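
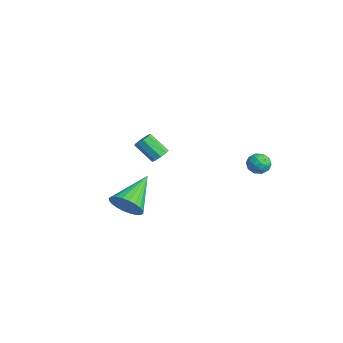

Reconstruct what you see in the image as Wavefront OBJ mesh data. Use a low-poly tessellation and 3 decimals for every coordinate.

v 3.269 -3.32 -1.542
v 3.846 -3.365 -0.827
v 2.091 -1.84 -0.498
v 3.998 -3.105 -1.024
v 4.039 -2.879 -1.299
v 3.962 -2.719 -1.611
v 3.78 -2.651 -1.913
v 3.52 -2.685 -2.158
v 3.222 -2.815 -2.31
v 2.931 -3.022 -2.344
v 2.691 -3.275 -2.257
v 2.54 -3.534 -2.061
v 2.499 -3.761 -1.785
v 2.575 -3.92 -1.473
v 2.757 -3.989 -1.171
v 3.017 -3.955 -0.926
v 3.315 -3.825 -0.774
v 3.606 -3.617 -0.74
v -1.342 0.017 -1.477
v -0.965 -0.369 -1.491
v -1.641 -1.064 -0.537
v -2.018 -0.677 -0.523
v -0.874 -0.114 -1.241
v -1.551 -0.808 -0.287
v -1.002 0.203 -1.101
v -1.679 -0.491 -0.147
v -1.289 0.433 -1.137
v -1.966 -0.261 -0.183
v -1.601 0.468 -1.332
v -2.277 -0.226 -0.378
v -1.791 0.292 -1.595
v -2.468 -0.402 -0.641
v -1.771 -0.013 -1.803
v -2.448 -0.707 -0.849
v -1.55 -0.303 -1.858
v -2.227 -0.998 -0.904
v -1.232 -0.444 -1.735
v -1.908 -1.139 -0.781
v 2.314 3.625 -0.683
v 2.646 4.127 -0.431
v 3.014 2.953 -0.269
v 3.346 3.455 -0.017
v 2.758 3.303 0.218
v 2.325 3.718 -0.037
v 3.335 3.362 -0.663
v 2.902 3.777 -0.918
v 3.277 3.964 -0.419
v 2.921 3.927 0.126
v 2.739 3.153 -0.826
v 2.383 3.116 -0.281
v 2.419 3.935 -0.593
v 3.241 3.145 -0.107
v 2.896 3.056 0.032
v 3.091 3.35 0.179
v 2.23 3.695 -0.362
v 2.425 3.989 -0.214
v 2.491 3.505 0.168
v 3.235 3.091 -0.486
v 3.43 3.385 -0.338
v 2.569 3.73 -0.879
v 2.764 4.024 -0.732
v 3.169 3.575 -0.868
v 2.985 4.134 -0.438
v 3.396 3.739 -0.195
v 3.39 3.684 -0.574
v 3.135 3.928 -0.724
v 2.775 4.112 -0.118
v 3.187 3.717 0.125
v 2.841 3.628 0.264
v 2.587 3.872 0.113
v 3.146 4.017 -0.111
v 2.473 3.363 -0.825
v 2.885 2.968 -0.582
v 3.073 3.208 -0.813
v 2.819 3.452 -0.964
v 2.264 3.341 -0.505
v 2.675 2.946 -0.262
v 2.525 3.152 0.024
v 2.27 3.396 -0.126
v 2.514 3.063 -0.589
f 2 1 4
f 2 4 3
f 4 1 5
f 4 5 3
f 5 1 6
f 5 6 3
f 6 1 7
f 6 7 3
f 7 1 8
f 7 8 3
f 8 1 9
f 8 9 3
f 9 1 10
f 9 10 3
f 10 1 11
f 10 11 3
f 11 1 12
f 11 12 3
f 12 1 13
f 12 13 3
f 13 1 14
f 13 14 3
f 14 1 15
f 14 15 3
f 15 1 16
f 15 16 3
f 16 1 17
f 16 17 3
f 17 1 18
f 17 18 3
f 18 1 2
f 18 2 3
f 20 19 23
f 20 23 21
f 21 23 24
f 21 24 22
f 23 19 25
f 23 25 24
f 24 25 26
f 24 26 22
f 25 19 27
f 25 27 26
f 26 27 28
f 26 28 22
f 27 19 29
f 27 29 28
f 28 29 30
f 28 30 22
f 29 19 31
f 29 31 30
f 30 31 32
f 30 32 22
f 31 19 33
f 31 33 32
f 32 33 34
f 32 34 22
f 33 19 35
f 33 35 34
f 34 35 36
f 34 36 22
f 35 19 37
f 35 37 36
f 36 37 38
f 36 38 22
f 37 19 20
f 37 20 38
f 38 20 21
f 38 21 22
f 39 76 55
f 76 50 79
f 55 79 44
f 76 79 55
f 39 55 51
f 55 44 56
f 51 56 40
f 55 56 51
f 39 51 60
f 51 40 61
f 60 61 46
f 51 61 60
f 39 60 72
f 60 46 75
f 72 75 49
f 60 75 72
f 39 72 76
f 72 49 80
f 76 80 50
f 72 80 76
f 40 56 67
f 56 44 70
f 67 70 48
f 56 70 67
f 44 79 57
f 79 50 78
f 57 78 43
f 79 78 57
f 50 80 77
f 80 49 73
f 77 73 41
f 80 73 77
f 49 75 74
f 75 46 62
f 74 62 45
f 75 62 74
f 46 61 66
f 61 40 63
f 66 63 47
f 61 63 66
f 42 68 54
f 68 48 69
f 54 69 43
f 68 69 54
f 42 54 52
f 54 43 53
f 52 53 41
f 54 53 52
f 42 52 59
f 52 41 58
f 59 58 45
f 52 58 59
f 42 59 64
f 59 45 65
f 64 65 47
f 59 65 64
f 42 64 68
f 64 47 71
f 68 71 48
f 64 71 68
f 43 69 57
f 69 48 70
f 57 70 44
f 69 70 57
f 41 53 77
f 53 43 78
f 77 78 50
f 53 78 77
f 45 58 74
f 58 41 73
f 74 73 49
f 58 73 74
f 47 65 66
f 65 45 62
f 66 62 46
f 65 62 66
f 48 71 67
f 71 47 63
f 67 63 40
f 71 63 67



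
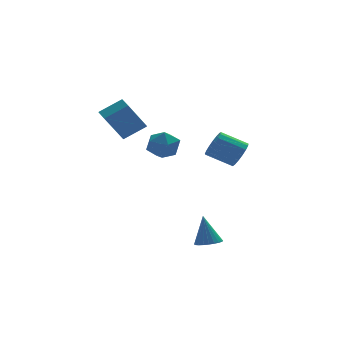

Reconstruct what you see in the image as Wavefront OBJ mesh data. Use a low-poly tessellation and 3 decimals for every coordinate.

v -2.621 1.934 2.387
v -3.789 1.566 4.191
v -2.72 3.018 2.544
v -3.887 2.65 4.348
v -1.253 1.93 3.272
v -2.42 1.562 5.076
v -1.351 3.014 3.429
v -2.519 2.646 5.233
v 3.477 -0.698 1.54
v 3.961 -0.615 2.329
v 2.508 -0.12 3.17
v 2.023 -0.202 2.38
v 3.991 -0.212 2.144
v 2.538 0.283 2.984
v 3.903 0.08 1.819
v 2.45 0.575 2.66
v 3.718 0.194 1.431
v 2.264 0.689 2.271
v 3.477 0.104 1.068
v 2.024 0.599 1.908
v 3.236 -0.17 0.813
v 1.783 0.325 1.653
v 3.05 -0.565 0.724
v 1.597 -0.07 1.564
v 2.962 -0.99 0.822
v 1.509 -0.495 1.663
v 2.992 -1.348 1.085
v 1.539 -0.853 1.925
v 3.133 -1.557 1.452
v 1.68 -1.062 2.292
v 3.352 -1.569 1.839
v 1.899 -1.074 2.679
v 3.6 -1.382 2.157
v 2.147 -0.887 2.998
v 3.82 -1.038 2.334
v 2.367 -0.542 3.175
v 0.945 -3.371 -3.952
v 1.73 -3.223 -3.911
v 0.755 -2.869 -2.108
v 1.62 -2.945 -3.998
v 1.408 -2.731 -4.078
v 1.124 -2.614 -4.139
v 0.814 -2.613 -4.172
v 0.523 -2.727 -4.171
v 0.297 -2.94 -4.136
v 0.17 -3.218 -4.074
v 0.16 -3.519 -3.992
v 0.27 -3.798 -3.905
v 0.483 -4.011 -3.825
v 0.766 -4.128 -3.764
v 1.076 -4.129 -3.732
v 1.367 -4.015 -3.733
v 1.593 -3.803 -3.767
v 1.721 -3.525 -3.83
v 0.124 4.913 0.717
v 0.722 4.616 1.623
v -0.402 3.184 0.497
v 0.196 2.887 1.403
v -0.727 3.519 1.521
v -0.403 4.588 1.656
v 0.723 3.212 0.464
v 1.047 4.281 0.599
v 1.092 3.565 1.466
v 0.195 3.755 2.119
v 0.125 4.045 0.001
v -0.772 4.235 0.654
f 2 4 1
f 5 2 1
f 1 4 3
f 3 5 1
f 2 8 4
f 6 2 5
f 6 8 2
f 4 8 3
f 7 5 3
f 3 8 7
f 7 6 5
f 8 6 7
f 10 9 13
f 10 13 11
f 11 13 14
f 11 14 12
f 13 9 15
f 13 15 14
f 14 15 16
f 14 16 12
f 15 9 17
f 15 17 16
f 16 17 18
f 16 18 12
f 17 9 19
f 17 19 18
f 18 19 20
f 18 20 12
f 19 9 21
f 19 21 20
f 20 21 22
f 20 22 12
f 21 9 23
f 21 23 22
f 22 23 24
f 22 24 12
f 23 9 25
f 23 25 24
f 24 25 26
f 24 26 12
f 25 9 27
f 25 27 26
f 26 27 28
f 26 28 12
f 27 9 29
f 27 29 28
f 28 29 30
f 28 30 12
f 29 9 31
f 29 31 30
f 30 31 32
f 30 32 12
f 31 9 33
f 31 33 32
f 32 33 34
f 32 34 12
f 33 9 35
f 33 35 34
f 34 35 36
f 34 36 12
f 35 9 10
f 35 10 36
f 36 10 11
f 36 11 12
f 38 37 40
f 38 40 39
f 40 37 41
f 40 41 39
f 41 37 42
f 41 42 39
f 42 37 43
f 42 43 39
f 43 37 44
f 43 44 39
f 44 37 45
f 44 45 39
f 45 37 46
f 45 46 39
f 46 37 47
f 46 47 39
f 47 37 48
f 47 48 39
f 48 37 49
f 48 49 39
f 49 37 50
f 49 50 39
f 50 37 51
f 50 51 39
f 51 37 52
f 51 52 39
f 52 37 53
f 52 53 39
f 53 37 54
f 53 54 39
f 54 37 38
f 54 38 39
f 55 66 60
f 55 60 56
f 55 56 62
f 55 62 65
f 55 65 66
f 56 60 64
f 60 66 59
f 66 65 57
f 65 62 61
f 62 56 63
f 58 64 59
f 58 59 57
f 58 57 61
f 58 61 63
f 58 63 64
f 59 64 60
f 57 59 66
f 61 57 65
f 63 61 62
f 64 63 56



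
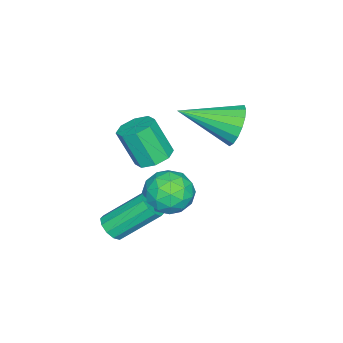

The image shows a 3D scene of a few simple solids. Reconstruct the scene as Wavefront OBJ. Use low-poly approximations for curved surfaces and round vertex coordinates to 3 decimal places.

v 2.827 -2.66 1.365
v 3.43 -2.341 1.52
v 3.437 -3.021 2.891
v 2.833 -3.34 2.735
v 3.002 -2.053 1.665
v 3.009 -2.733 3.036
v 2.471 -2.12 1.634
v 2.478 -2.8 3.005
v 2.149 -2.504 1.445
v 2.156 -3.184 2.816
v 2.223 -2.979 1.209
v 2.23 -3.659 2.58
v 2.651 -3.267 1.064
v 2.658 -3.947 2.435
v 3.182 -3.2 1.095
v 3.189 -3.88 2.466
v 3.504 -2.816 1.284
v 3.511 -3.496 2.655
v 3.606 -3.905 -2.171
v 3.852 -3.488 -2.471
v 3.22 -2.237 -1.248
v 2.974 -2.655 -0.949
v 3.525 -3.532 -2.595
v 2.893 -2.281 -1.372
v 3.229 -3.719 -2.557
v 2.597 -2.468 -1.334
v 3.077 -3.977 -2.371
v 2.445 -2.727 -1.148
v 3.127 -4.208 -2.11
v 2.495 -2.957 -0.887
v 3.36 -4.323 -1.872
v 2.728 -3.072 -0.649
v 3.687 -4.279 -1.748
v 3.055 -3.028 -0.525
v 3.983 -4.092 -1.786
v 3.351 -2.841 -0.563
v 4.135 -3.833 -1.972
v 3.503 -2.583 -0.749
v 4.085 -3.603 -2.233
v 3.453 -2.352 -1.01
v 1.608 -2.288 -0.352
v 2.291 -1.906 0.179
v 2.649 -2.694 -1.399
v 3.332 -2.312 -0.868
v 2.889 -3.096 -0.576
v 2.246 -2.845 0.071
v 2.694 -1.755 -1.291
v 2.051 -1.504 -0.644
v 2.963 -1.577 -0.401
v 3.083 -2.405 0.04
v 1.857 -2.195 -1.26
v 1.977 -3.023 -0.819
v 1.858 -2.061 0.005
v 3.082 -2.539 -1.225
v 2.821 -3 -1.054
v 3.223 -2.775 -0.742
v 1.831 -2.613 -0.058
v 2.233 -2.388 0.254
v 2.584 -3.088 -0.19
v 2.707 -2.212 -1.474
v 3.109 -1.987 -1.162
v 1.717 -1.825 -0.478
v 2.119 -1.6 -0.166
v 2.356 -1.512 -1.03
v 2.655 -1.643 -0.023
v 3.266 -1.882 -0.639
v 2.892 -1.555 -0.887
v 2.513 -1.407 -0.507
v 2.725 -2.13 0.236
v 3.337 -2.369 -0.379
v 3.077 -2.829 -0.208
v 2.699 -2.682 0.172
v 3.12 -1.936 -0.105
v 1.603 -2.231 -0.841
v 2.215 -2.47 -1.456
v 2.241 -1.918 -1.392
v 1.863 -1.771 -1.012
v 1.674 -2.718 -0.581
v 2.285 -2.957 -1.197
v 2.427 -3.193 -0.713
v 2.048 -3.045 -0.333
v 1.82 -2.664 -1.115
v 0.341 -0.772 1.806
v 0.612 -0.354 2.532
v 1.139 -2.588 2.554
v 0.223 -0.485 2.63
v -0.138 -0.681 2.538
v -0.39 -0.898 2.28
v -0.474 -1.086 1.912
v -0.371 -1.202 1.521
v -0.105 -1.22 1.194
v 0.263 -1.135 1.008
v 0.649 -0.967 1.005
v 0.965 -0.754 1.185
v 1.138 -0.545 1.508
v 1.128 -0.388 1.899
v 0.938 -0.32 2.268
f 2 1 5
f 2 5 3
f 3 5 6
f 3 6 4
f 5 1 7
f 5 7 6
f 6 7 8
f 6 8 4
f 7 1 9
f 7 9 8
f 8 9 10
f 8 10 4
f 9 1 11
f 9 11 10
f 10 11 12
f 10 12 4
f 11 1 13
f 11 13 12
f 12 13 14
f 12 14 4
f 13 1 15
f 13 15 14
f 14 15 16
f 14 16 4
f 15 1 17
f 15 17 16
f 16 17 18
f 16 18 4
f 17 1 2
f 17 2 18
f 18 2 3
f 18 3 4
f 20 19 23
f 20 23 21
f 21 23 24
f 21 24 22
f 23 19 25
f 23 25 24
f 24 25 26
f 24 26 22
f 25 19 27
f 25 27 26
f 26 27 28
f 26 28 22
f 27 19 29
f 27 29 28
f 28 29 30
f 28 30 22
f 29 19 31
f 29 31 30
f 30 31 32
f 30 32 22
f 31 19 33
f 31 33 32
f 32 33 34
f 32 34 22
f 33 19 35
f 33 35 34
f 34 35 36
f 34 36 22
f 35 19 37
f 35 37 36
f 36 37 38
f 36 38 22
f 37 19 39
f 37 39 38
f 38 39 40
f 38 40 22
f 39 19 20
f 39 20 40
f 40 20 21
f 40 21 22
f 41 78 57
f 78 52 81
f 57 81 46
f 78 81 57
f 41 57 53
f 57 46 58
f 53 58 42
f 57 58 53
f 41 53 62
f 53 42 63
f 62 63 48
f 53 63 62
f 41 62 74
f 62 48 77
f 74 77 51
f 62 77 74
f 41 74 78
f 74 51 82
f 78 82 52
f 74 82 78
f 42 58 69
f 58 46 72
f 69 72 50
f 58 72 69
f 46 81 59
f 81 52 80
f 59 80 45
f 81 80 59
f 52 82 79
f 82 51 75
f 79 75 43
f 82 75 79
f 51 77 76
f 77 48 64
f 76 64 47
f 77 64 76
f 48 63 68
f 63 42 65
f 68 65 49
f 63 65 68
f 44 70 56
f 70 50 71
f 56 71 45
f 70 71 56
f 44 56 54
f 56 45 55
f 54 55 43
f 56 55 54
f 44 54 61
f 54 43 60
f 61 60 47
f 54 60 61
f 44 61 66
f 61 47 67
f 66 67 49
f 61 67 66
f 44 66 70
f 66 49 73
f 70 73 50
f 66 73 70
f 45 71 59
f 71 50 72
f 59 72 46
f 71 72 59
f 43 55 79
f 55 45 80
f 79 80 52
f 55 80 79
f 47 60 76
f 60 43 75
f 76 75 51
f 60 75 76
f 49 67 68
f 67 47 64
f 68 64 48
f 67 64 68
f 50 73 69
f 73 49 65
f 69 65 42
f 73 65 69
f 84 83 86
f 84 86 85
f 86 83 87
f 86 87 85
f 87 83 88
f 87 88 85
f 88 83 89
f 88 89 85
f 89 83 90
f 89 90 85
f 90 83 91
f 90 91 85
f 91 83 92
f 91 92 85
f 92 83 93
f 92 93 85
f 93 83 94
f 93 94 85
f 94 83 95
f 94 95 85
f 95 83 96
f 95 96 85
f 96 83 97
f 96 97 85
f 97 83 84
f 97 84 85



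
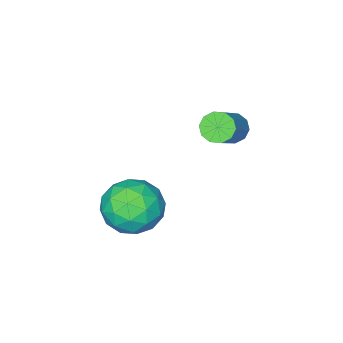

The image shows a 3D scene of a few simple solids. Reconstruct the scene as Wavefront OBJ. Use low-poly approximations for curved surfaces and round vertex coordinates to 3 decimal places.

v 1.085 -1.809 0.301
v 1.795 -1.994 0.995
v 1.805 -2.866 -0.715
v 2.515 -3.051 -0.021
v 1.566 -3.361 0.132
v 1.122 -2.708 0.76
v 2.478 -2.152 -0.48
v 2.034 -1.499 0.148
v 2.656 -2.205 0.512
v 2.092 -2.953 0.89
v 1.508 -1.907 -0.61
v 0.944 -2.655 -0.232
v 1.377 -1.809 0.737
v 2.223 -3.051 -0.457
v 1.666 -3.234 -0.367
v 2.083 -3.342 0.04
v 0.981 -2.229 0.599
v 1.398 -2.337 1.007
v 1.264 -3.141 0.5
v 2.202 -2.523 -0.727
v 2.619 -2.631 -0.319
v 1.517 -1.518 0.24
v 1.934 -1.626 0.647
v 2.336 -1.719 -0.22
v 2.3 -2.042 0.861
v 2.723 -2.663 0.264
v 2.702 -2.135 -0.005
v 2.44 -1.751 0.364
v 1.969 -2.481 1.084
v 2.392 -3.102 0.486
v 1.834 -3.284 0.576
v 1.573 -2.901 0.945
v 2.475 -2.605 0.8
v 1.208 -1.758 -0.206
v 1.631 -2.379 -0.804
v 2.027 -1.959 -0.665
v 1.766 -1.576 -0.296
v 0.877 -2.197 0.016
v 1.3 -2.818 -0.581
v 1.16 -3.109 -0.084
v 0.898 -2.725 0.285
v 1.125 -2.255 -0.52
v -1.175 -1.568 2.641
v -0.834 -1.492 2.229
v 0.177 -0.956 3.168
v -0.165 -1.032 3.579
v -1.015 -1.214 2.266
v -0.004 -0.678 3.204
v -1.258 -1.071 2.446
v -0.247 -0.535 3.384
v -1.469 -1.119 2.7
v -0.458 -0.582 3.638
v -1.568 -1.337 2.931
v -0.557 -0.801 3.87
v -1.517 -1.644 3.052
v -0.506 -1.108 3.991
v -1.336 -1.922 3.016
v -0.325 -1.386 3.954
v -1.093 -2.065 2.836
v -0.082 -1.529 3.774
v -0.882 -2.018 2.582
v 0.129 -1.481 3.52
v -0.783 -1.799 2.35
v 0.228 -1.263 3.289
f 1 38 17
f 38 12 41
f 17 41 6
f 38 41 17
f 1 17 13
f 17 6 18
f 13 18 2
f 17 18 13
f 1 13 22
f 13 2 23
f 22 23 8
f 13 23 22
f 1 22 34
f 22 8 37
f 34 37 11
f 22 37 34
f 1 34 38
f 34 11 42
f 38 42 12
f 34 42 38
f 2 18 29
f 18 6 32
f 29 32 10
f 18 32 29
f 6 41 19
f 41 12 40
f 19 40 5
f 41 40 19
f 12 42 39
f 42 11 35
f 39 35 3
f 42 35 39
f 11 37 36
f 37 8 24
f 36 24 7
f 37 24 36
f 8 23 28
f 23 2 25
f 28 25 9
f 23 25 28
f 4 30 16
f 30 10 31
f 16 31 5
f 30 31 16
f 4 16 14
f 16 5 15
f 14 15 3
f 16 15 14
f 4 14 21
f 14 3 20
f 21 20 7
f 14 20 21
f 4 21 26
f 21 7 27
f 26 27 9
f 21 27 26
f 4 26 30
f 26 9 33
f 30 33 10
f 26 33 30
f 5 31 19
f 31 10 32
f 19 32 6
f 31 32 19
f 3 15 39
f 15 5 40
f 39 40 12
f 15 40 39
f 7 20 36
f 20 3 35
f 36 35 11
f 20 35 36
f 9 27 28
f 27 7 24
f 28 24 8
f 27 24 28
f 10 33 29
f 33 9 25
f 29 25 2
f 33 25 29
f 44 43 47
f 44 47 45
f 45 47 48
f 45 48 46
f 47 43 49
f 47 49 48
f 48 49 50
f 48 50 46
f 49 43 51
f 49 51 50
f 50 51 52
f 50 52 46
f 51 43 53
f 51 53 52
f 52 53 54
f 52 54 46
f 53 43 55
f 53 55 54
f 54 55 56
f 54 56 46
f 55 43 57
f 55 57 56
f 56 57 58
f 56 58 46
f 57 43 59
f 57 59 58
f 58 59 60
f 58 60 46
f 59 43 61
f 59 61 60
f 60 61 62
f 60 62 46
f 61 43 63
f 61 63 62
f 62 63 64
f 62 64 46
f 63 43 44
f 63 44 64
f 64 44 45
f 64 45 46



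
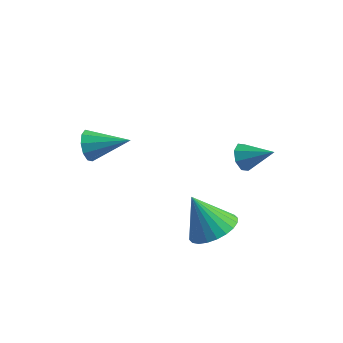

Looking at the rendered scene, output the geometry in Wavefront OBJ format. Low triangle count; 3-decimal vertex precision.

v -3.567 -3.096 1.747
v -3.24 -3.424 1.132
v -1.913 -2.624 2.373
v -3.33 -2.969 1.026
v -3.51 -2.562 1.195
v -3.712 -2.36 1.575
v -3.858 -2.438 2.021
v -3.893 -2.768 2.363
v -3.804 -3.223 2.469
v -3.623 -3.63 2.3
v -3.422 -3.832 1.919
v -3.275 -3.754 1.473
v 1.927 -2.949 -1.535
v 2.486 -3.817 -1.157
v 0.913 -2.891 0.095
v 2.73 -3.493 -1.016
v 2.851 -3.086 -0.955
v 2.832 -2.658 -0.982
v 2.675 -2.275 -1.093
v 2.404 -1.993 -1.271
v 2.061 -1.858 -1.49
v 1.697 -1.888 -1.715
v 1.368 -2.08 -1.913
v 1.124 -2.404 -2.053
v 1.002 -2.811 -2.115
v 1.021 -3.239 -2.088
v 1.178 -3.623 -1.977
v 1.449 -3.904 -1.798
v 1.793 -4.04 -1.58
v 2.157 -4.009 -1.354
v 1.619 0.552 0.016
v 1.907 0.851 -0.548
v 2.921 0.708 0.764
v 1.677 1.208 -0.221
v 1.413 1.181 0.244
v 1.269 0.786 0.576
v 1.331 0.253 0.58
v 1.561 -0.104 0.253
v 1.825 -0.077 -0.212
v 1.968 0.319 -0.544
f 2 1 4
f 2 4 3
f 4 1 5
f 4 5 3
f 5 1 6
f 5 6 3
f 6 1 7
f 6 7 3
f 7 1 8
f 7 8 3
f 8 1 9
f 8 9 3
f 9 1 10
f 9 10 3
f 10 1 11
f 10 11 3
f 11 1 12
f 11 12 3
f 12 1 2
f 12 2 3
f 14 13 16
f 14 16 15
f 16 13 17
f 16 17 15
f 17 13 18
f 17 18 15
f 18 13 19
f 18 19 15
f 19 13 20
f 19 20 15
f 20 13 21
f 20 21 15
f 21 13 22
f 21 22 15
f 22 13 23
f 22 23 15
f 23 13 24
f 23 24 15
f 24 13 25
f 24 25 15
f 25 13 26
f 25 26 15
f 26 13 27
f 26 27 15
f 27 13 28
f 27 28 15
f 28 13 29
f 28 29 15
f 29 13 30
f 29 30 15
f 30 13 14
f 30 14 15
f 32 31 34
f 32 34 33
f 34 31 35
f 34 35 33
f 35 31 36
f 35 36 33
f 36 31 37
f 36 37 33
f 37 31 38
f 37 38 33
f 38 31 39
f 38 39 33
f 39 31 40
f 39 40 33
f 40 31 32
f 40 32 33



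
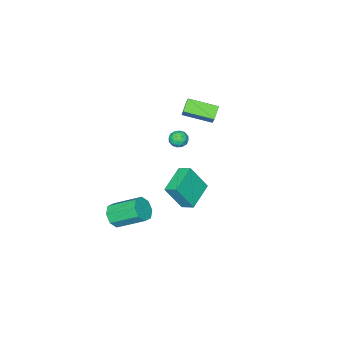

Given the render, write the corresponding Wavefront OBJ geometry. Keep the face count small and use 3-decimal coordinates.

v -4.053 -2.201 -0.803
v -4.823 -2.572 -0.246
v -3.719 -1.728 -0.024
v -4.489 -2.1 0.532
v -2.971 -3.74 -0.332
v -3.741 -4.112 0.224
v -2.637 -3.268 0.446
v -3.407 -3.639 1.003
v 4.26 -1.998 -4.303
v 4.93 -2.025 -3.78
v 4.129 -0.469 -2.674
v 3.46 -0.442 -3.197
v 5.022 -1.622 -4.281
v 4.222 -0.065 -3.175
v 4.668 -1.438 -4.795
v 3.868 0.118 -3.69
v 4.075 -1.583 -5.021
v 3.275 -0.027 -3.915
v 3.591 -1.971 -4.826
v 2.79 -0.415 -3.72
v 3.498 -2.375 -4.325
v 2.698 -0.818 -3.219
v 3.852 -2.558 -3.81
v 3.052 -1.002 -2.705
v 4.445 -2.413 -3.585
v 3.645 -0.857 -2.479
v 1.782 1.003 -3.183
v 0.048 0.44 -2.647
v 1.64 1.82 -2.784
v -0.093 1.257 -2.248
v 2.513 0.323 -1.532
v 0.78 -0.24 -0.996
v 2.372 1.14 -1.133
v 0.638 0.577 -0.597
v -0.183 -0.57 1.036
v 0.311 -0.922 1.211
v -0.331 -1.178 0.229
v 0.163 -1.53 0.404
v -0.365 -1.533 0.75
v -0.274 -1.157 1.248
v 0.254 -0.943 0.192
v 0.345 -0.567 0.69
v 0.58 -1.153 0.689
v 0.198 -1.517 1.034
v -0.218 -0.583 0.406
v -0.6 -0.947 0.751
v 0.077 -0.693 1.194
v -0.097 -1.407 0.246
v -0.407 -1.409 0.449
v -0.117 -1.616 0.552
v -0.267 -0.831 1.216
v 0.023 -1.038 1.319
v -0.374 -1.397 1.048
v -0.043 -1.062 0.121
v 0.247 -1.269 0.224
v 0.097 -0.484 0.888
v 0.387 -0.691 0.991
v 0.354 -0.703 0.392
v 0.525 -1.035 0.99
v 0.439 -1.392 0.516
v 0.492 -1.047 0.391
v 0.546 -0.827 0.685
v 0.301 -1.25 1.193
v 0.214 -1.607 0.719
v -0.097 -1.608 0.922
v -0.043 -1.388 1.215
v 0.459 -1.385 0.886
v -0.234 -0.493 0.721
v -0.321 -0.85 0.247
v 0.023 -0.712 0.225
v 0.077 -0.492 0.518
v -0.459 -0.708 0.924
v -0.545 -1.065 0.45
v -0.566 -1.273 0.755
v -0.512 -1.053 1.049
v -0.479 -0.715 0.554
f 2 4 1
f 5 2 1
f 1 4 3
f 3 5 1
f 2 8 4
f 6 2 5
f 6 8 2
f 4 8 3
f 7 5 3
f 3 8 7
f 7 6 5
f 8 6 7
f 10 9 13
f 10 13 11
f 11 13 14
f 11 14 12
f 13 9 15
f 13 15 14
f 14 15 16
f 14 16 12
f 15 9 17
f 15 17 16
f 16 17 18
f 16 18 12
f 17 9 19
f 17 19 18
f 18 19 20
f 18 20 12
f 19 9 21
f 19 21 20
f 20 21 22
f 20 22 12
f 21 9 23
f 21 23 22
f 22 23 24
f 22 24 12
f 23 9 25
f 23 25 24
f 24 25 26
f 24 26 12
f 25 9 10
f 25 10 26
f 26 10 11
f 26 11 12
f 28 30 27
f 31 28 27
f 27 30 29
f 29 31 27
f 28 34 30
f 32 28 31
f 32 34 28
f 30 34 29
f 33 31 29
f 29 34 33
f 33 32 31
f 34 32 33
f 35 72 51
f 72 46 75
f 51 75 40
f 72 75 51
f 35 51 47
f 51 40 52
f 47 52 36
f 51 52 47
f 35 47 56
f 47 36 57
f 56 57 42
f 47 57 56
f 35 56 68
f 56 42 71
f 68 71 45
f 56 71 68
f 35 68 72
f 68 45 76
f 72 76 46
f 68 76 72
f 36 52 63
f 52 40 66
f 63 66 44
f 52 66 63
f 40 75 53
f 75 46 74
f 53 74 39
f 75 74 53
f 46 76 73
f 76 45 69
f 73 69 37
f 76 69 73
f 45 71 70
f 71 42 58
f 70 58 41
f 71 58 70
f 42 57 62
f 57 36 59
f 62 59 43
f 57 59 62
f 38 64 50
f 64 44 65
f 50 65 39
f 64 65 50
f 38 50 48
f 50 39 49
f 48 49 37
f 50 49 48
f 38 48 55
f 48 37 54
f 55 54 41
f 48 54 55
f 38 55 60
f 55 41 61
f 60 61 43
f 55 61 60
f 38 60 64
f 60 43 67
f 64 67 44
f 60 67 64
f 39 65 53
f 65 44 66
f 53 66 40
f 65 66 53
f 37 49 73
f 49 39 74
f 73 74 46
f 49 74 73
f 41 54 70
f 54 37 69
f 70 69 45
f 54 69 70
f 43 61 62
f 61 41 58
f 62 58 42
f 61 58 62
f 44 67 63
f 67 43 59
f 63 59 36
f 67 59 63



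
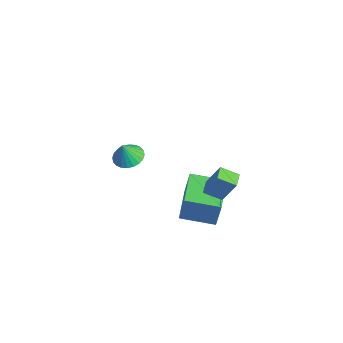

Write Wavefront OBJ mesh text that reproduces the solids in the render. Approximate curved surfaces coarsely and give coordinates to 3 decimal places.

v -3.699 -0.156 -2.609
v -3.028 0.373 -2.513
v -3.561 -0.544 -1.451
v -3.281 0.57 -2.416
v -3.598 0.657 -2.349
v -3.931 0.621 -2.322
v -4.228 0.466 -2.338
v -4.444 0.216 -2.396
v -4.548 -0.09 -2.486
v -4.522 -0.406 -2.595
v -4.37 -0.685 -2.706
v -4.117 -0.882 -2.803
v -3.8 -0.969 -2.87
v -3.468 -0.933 -2.897
v -3.17 -0.778 -2.881
v -2.954 -0.528 -2.823
v -2.851 -0.222 -2.733
v -2.877 0.095 -2.624
v 0.096 1.322 -2.802
v 0.347 1.489 -1.23
v 1.039 2.894 -3.119
v 1.29 3.06 -1.547
v 1.91 0.2 -2.973
v 2.161 0.366 -1.401
v 2.853 1.771 -3.29
v 3.104 1.938 -1.718
v 2.129 1.549 -0.365
v 2.689 2.04 1.086
v 2.626 2.35 -0.827
v 3.186 2.84 0.623
v 2.794 1.08 -0.463
v 3.354 1.57 0.987
v 3.291 1.88 -0.926
v 3.851 2.371 0.525
f 2 1 4
f 2 4 3
f 4 1 5
f 4 5 3
f 5 1 6
f 5 6 3
f 6 1 7
f 6 7 3
f 7 1 8
f 7 8 3
f 8 1 9
f 8 9 3
f 9 1 10
f 9 10 3
f 10 1 11
f 10 11 3
f 11 1 12
f 11 12 3
f 12 1 13
f 12 13 3
f 13 1 14
f 13 14 3
f 14 1 15
f 14 15 3
f 15 1 16
f 15 16 3
f 16 1 17
f 16 17 3
f 17 1 18
f 17 18 3
f 18 1 2
f 18 2 3
f 20 22 19
f 23 20 19
f 19 22 21
f 21 23 19
f 20 26 22
f 24 20 23
f 24 26 20
f 22 26 21
f 25 23 21
f 21 26 25
f 25 24 23
f 26 24 25
f 28 30 27
f 31 28 27
f 27 30 29
f 29 31 27
f 28 34 30
f 32 28 31
f 32 34 28
f 30 34 29
f 33 31 29
f 29 34 33
f 33 32 31
f 34 32 33



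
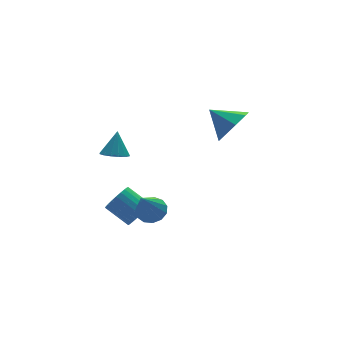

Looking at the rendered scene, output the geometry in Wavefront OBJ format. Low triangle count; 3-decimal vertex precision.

v -2.992 -0.63 -2.388
v -2.553 -0.156 -1.95
v -3.928 -1.33 -0.692
v -2.914 0.071 -2.055
v -3.3 0.076 -2.266
v -3.587 -0.143 -2.516
v -3.686 -0.517 -2.725
v -3.564 -0.927 -2.827
v -3.261 -1.242 -2.789
v -2.872 -1.363 -2.624
v -2.521 -1.252 -2.385
v -2.319 -0.943 -2.146
v -2.331 -0.534 -1.984
v 0.944 -1.465 2.612
v 1.827 -1.34 3.221
v 0.256 -0.395 3.388
v 1.831 -0.852 2.553
v 1.316 -0.724 1.92
v 0.582 -1.03 1.692
v 0.061 -1.59 2.003
v 0.056 -2.078 2.671
v 0.572 -2.206 3.304
v 1.305 -1.9 3.532
v -3.641 1.714 0.313
v -2.986 1.862 0.027
v -3.219 2.186 1.527
v -3.189 2.176 -0.025
v -3.513 2.367 0.014
v -3.871 2.383 0.132
v -4.168 2.219 0.299
v -4.324 1.92 0.47
v -4.297 1.566 0.598
v -4.094 1.251 0.65
v -3.77 1.06 0.612
v -3.412 1.045 0.493
v -3.115 1.208 0.326
v -2.959 1.507 0.156
v -2.882 0.708 -3.671
v -2.377 0.573 -3.052
v -3.013 1.698 -2.29
v -3.518 1.832 -2.909
v -2.212 0.782 -3.222
v -2.848 1.907 -2.46
v -2.149 0.98 -3.461
v -2.785 2.104 -2.698
v -2.197 1.136 -3.731
v -2.833 2.26 -2.969
v -2.35 1.227 -3.993
v -2.986 2.351 -3.23
v -2.583 1.239 -4.205
v -3.219 2.363 -3.443
v -2.863 1.17 -4.336
v -3.498 2.294 -3.574
v -3.145 1.03 -4.366
v -3.781 2.155 -3.604
v -3.387 0.842 -4.29
v -4.023 1.967 -3.528
v -3.552 0.633 -4.12
v -4.188 1.758 -3.358
v -3.615 0.436 -3.882
v -4.251 1.56 -3.119
v -3.567 0.28 -3.611
v -4.203 1.404 -2.849
v -3.414 0.189 -3.35
v -4.05 1.313 -2.587
v -3.181 0.177 -3.137
v -3.817 1.301 -2.375
v -2.902 0.246 -3.006
v -3.537 1.37 -2.244
v -2.619 0.385 -2.976
v -3.255 1.51 -2.214
f 2 1 4
f 2 4 3
f 4 1 5
f 4 5 3
f 5 1 6
f 5 6 3
f 6 1 7
f 6 7 3
f 7 1 8
f 7 8 3
f 8 1 9
f 8 9 3
f 9 1 10
f 9 10 3
f 10 1 11
f 10 11 3
f 11 1 12
f 11 12 3
f 12 1 13
f 12 13 3
f 13 1 2
f 13 2 3
f 15 14 17
f 15 17 16
f 17 14 18
f 17 18 16
f 18 14 19
f 18 19 16
f 19 14 20
f 19 20 16
f 20 14 21
f 20 21 16
f 21 14 22
f 21 22 16
f 22 14 23
f 22 23 16
f 23 14 15
f 23 15 16
f 25 24 27
f 25 27 26
f 27 24 28
f 27 28 26
f 28 24 29
f 28 29 26
f 29 24 30
f 29 30 26
f 30 24 31
f 30 31 26
f 31 24 32
f 31 32 26
f 32 24 33
f 32 33 26
f 33 24 34
f 33 34 26
f 34 24 35
f 34 35 26
f 35 24 36
f 35 36 26
f 36 24 37
f 36 37 26
f 37 24 25
f 37 25 26
f 39 38 42
f 39 42 40
f 40 42 43
f 40 43 41
f 42 38 44
f 42 44 43
f 43 44 45
f 43 45 41
f 44 38 46
f 44 46 45
f 45 46 47
f 45 47 41
f 46 38 48
f 46 48 47
f 47 48 49
f 47 49 41
f 48 38 50
f 48 50 49
f 49 50 51
f 49 51 41
f 50 38 52
f 50 52 51
f 51 52 53
f 51 53 41
f 52 38 54
f 52 54 53
f 53 54 55
f 53 55 41
f 54 38 56
f 54 56 55
f 55 56 57
f 55 57 41
f 56 38 58
f 56 58 57
f 57 58 59
f 57 59 41
f 58 38 60
f 58 60 59
f 59 60 61
f 59 61 41
f 60 38 62
f 60 62 61
f 61 62 63
f 61 63 41
f 62 38 64
f 62 64 63
f 63 64 65
f 63 65 41
f 64 38 66
f 64 66 65
f 65 66 67
f 65 67 41
f 66 38 68
f 66 68 67
f 67 68 69
f 67 69 41
f 68 38 70
f 68 70 69
f 69 70 71
f 69 71 41
f 70 38 39
f 70 39 71
f 71 39 40
f 71 40 41



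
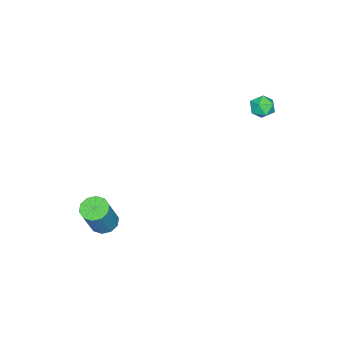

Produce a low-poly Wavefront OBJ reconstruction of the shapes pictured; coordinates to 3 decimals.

v -4.545 2.84 2.627
v -4.105 3.169 2.169
v -3.755 2.011 2.791
v -3.315 2.34 2.333
v -3.458 2.637 2.967
v -3.946 3.15 2.866
v -3.914 2.03 2.094
v -4.402 2.543 1.993
v -3.715 2.668 1.84
v -3.433 3.043 2.379
v -4.427 2.137 2.581
v -4.145 2.512 3.12
v 1.526 -3.092 -4.585
v 2.15 -2.838 -4.914
v 3.099 -2.775 -3.064
v 2.474 -3.028 -2.735
v 1.892 -2.472 -4.794
v 2.841 -2.408 -2.944
v 1.494 -2.342 -4.595
v 2.443 -2.279 -2.745
v 1.109 -2.499 -4.391
v 2.057 -2.436 -2.541
v 0.882 -2.882 -4.262
v 1.831 -2.819 -2.412
v 0.901 -3.345 -4.256
v 1.85 -3.282 -2.406
v 1.159 -3.712 -4.376
v 2.108 -3.648 -2.526
v 1.557 -3.841 -4.575
v 2.506 -3.778 -2.725
v 1.943 -3.684 -4.779
v 2.891 -3.621 -2.929
v 2.169 -3.301 -4.908
v 3.118 -3.238 -3.058
f 1 12 6
f 1 6 2
f 1 2 8
f 1 8 11
f 1 11 12
f 2 6 10
f 6 12 5
f 12 11 3
f 11 8 7
f 8 2 9
f 4 10 5
f 4 5 3
f 4 3 7
f 4 7 9
f 4 9 10
f 5 10 6
f 3 5 12
f 7 3 11
f 9 7 8
f 10 9 2
f 14 13 17
f 14 17 15
f 15 17 18
f 15 18 16
f 17 13 19
f 17 19 18
f 18 19 20
f 18 20 16
f 19 13 21
f 19 21 20
f 20 21 22
f 20 22 16
f 21 13 23
f 21 23 22
f 22 23 24
f 22 24 16
f 23 13 25
f 23 25 24
f 24 25 26
f 24 26 16
f 25 13 27
f 25 27 26
f 26 27 28
f 26 28 16
f 27 13 29
f 27 29 28
f 28 29 30
f 28 30 16
f 29 13 31
f 29 31 30
f 30 31 32
f 30 32 16
f 31 13 33
f 31 33 32
f 32 33 34
f 32 34 16
f 33 13 14
f 33 14 34
f 34 14 15
f 34 15 16



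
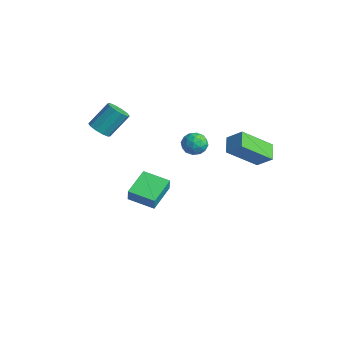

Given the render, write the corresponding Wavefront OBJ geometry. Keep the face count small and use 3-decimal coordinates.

v -3.773 0.023 -2.644
v -3.425 -0.153 -1.8
v -2.533 0.894 -2.973
v -2.186 0.718 -2.128
v -2.954 -1.378 -3.272
v -2.607 -1.554 -2.427
v -1.715 -0.507 -3.6
v -1.367 -0.683 -2.756
v 3.186 0.709 2.989
v 2.431 1.217 3.472
v 3.446 2.372 1.651
v 2.691 2.879 2.134
v 3.909 1.141 3.666
v 3.154 1.648 4.149
v 4.169 2.803 2.328
v 3.414 3.311 2.811
v 0.496 1.285 1.833
v 0.846 0.682 1.597
v -0.146 0.618 2.583
v 0.204 0.015 2.347
v 0.566 0.519 2.743
v 0.962 0.931 2.279
v -0.262 0.369 1.901
v 0.134 0.781 1.437
v 0.377 0.116 1.639
v 0.889 0.209 2.159
v -0.189 1.091 2.021
v 0.323 1.184 2.541
v 0.727 1.042 1.649
v -0.027 0.258 2.531
v 0.186 0.555 2.764
v 0.391 0.2 2.625
v 0.796 1.188 2.05
v 1.001 0.834 1.911
v 0.837 0.739 2.585
v -0.301 0.466 2.269
v -0.096 0.112 2.13
v 0.309 1.1 1.555
v 0.514 0.745 1.416
v -0.137 0.561 1.595
v 0.657 0.355 1.535
v 0.28 -0.037 1.976
v 0.006 0.171 1.714
v 0.239 0.413 1.441
v 0.958 0.409 1.84
v 0.581 0.018 2.282
v 0.794 0.314 2.514
v 1.027 0.556 2.242
v 0.683 0.077 1.865
v 0.119 1.282 1.898
v -0.258 0.891 2.34
v -0.327 0.744 1.938
v -0.094 0.986 1.666
v 0.42 1.337 2.204
v 0.043 0.945 2.645
v 0.461 0.887 2.739
v 0.694 1.129 2.466
v 0.017 1.223 2.315
v -2.017 -3.475 3.174
v -1.38 -3.336 2.982
v -1.245 -2.286 4.195
v -1.883 -2.425 4.386
v -1.636 -3.071 2.781
v -1.502 -2.021 3.994
v -2.039 -2.96 2.73
v -1.904 -1.91 3.943
v -2.433 -3.046 2.848
v -2.298 -1.996 4.061
v -2.668 -3.296 3.091
v -2.534 -2.246 4.304
v -2.655 -3.614 3.365
v -2.52 -2.564 4.578
v -2.398 -3.879 3.566
v -2.264 -2.829 4.779
v -1.996 -3.99 3.617
v -1.861 -2.94 4.83
v -1.602 -3.904 3.499
v -1.467 -2.854 4.712
v -1.366 -3.654 3.256
v -1.232 -2.604 4.469
f 2 4 1
f 5 2 1
f 1 4 3
f 3 5 1
f 2 8 4
f 6 2 5
f 6 8 2
f 4 8 3
f 7 5 3
f 3 8 7
f 7 6 5
f 8 6 7
f 10 12 9
f 13 10 9
f 9 12 11
f 11 13 9
f 10 16 12
f 14 10 13
f 14 16 10
f 12 16 11
f 15 13 11
f 11 16 15
f 15 14 13
f 16 14 15
f 17 54 33
f 54 28 57
f 33 57 22
f 54 57 33
f 17 33 29
f 33 22 34
f 29 34 18
f 33 34 29
f 17 29 38
f 29 18 39
f 38 39 24
f 29 39 38
f 17 38 50
f 38 24 53
f 50 53 27
f 38 53 50
f 17 50 54
f 50 27 58
f 54 58 28
f 50 58 54
f 18 34 45
f 34 22 48
f 45 48 26
f 34 48 45
f 22 57 35
f 57 28 56
f 35 56 21
f 57 56 35
f 28 58 55
f 58 27 51
f 55 51 19
f 58 51 55
f 27 53 52
f 53 24 40
f 52 40 23
f 53 40 52
f 24 39 44
f 39 18 41
f 44 41 25
f 39 41 44
f 20 46 32
f 46 26 47
f 32 47 21
f 46 47 32
f 20 32 30
f 32 21 31
f 30 31 19
f 32 31 30
f 20 30 37
f 30 19 36
f 37 36 23
f 30 36 37
f 20 37 42
f 37 23 43
f 42 43 25
f 37 43 42
f 20 42 46
f 42 25 49
f 46 49 26
f 42 49 46
f 21 47 35
f 47 26 48
f 35 48 22
f 47 48 35
f 19 31 55
f 31 21 56
f 55 56 28
f 31 56 55
f 23 36 52
f 36 19 51
f 52 51 27
f 36 51 52
f 25 43 44
f 43 23 40
f 44 40 24
f 43 40 44
f 26 49 45
f 49 25 41
f 45 41 18
f 49 41 45
f 60 59 63
f 60 63 61
f 61 63 64
f 61 64 62
f 63 59 65
f 63 65 64
f 64 65 66
f 64 66 62
f 65 59 67
f 65 67 66
f 66 67 68
f 66 68 62
f 67 59 69
f 67 69 68
f 68 69 70
f 68 70 62
f 69 59 71
f 69 71 70
f 70 71 72
f 70 72 62
f 71 59 73
f 71 73 72
f 72 73 74
f 72 74 62
f 73 59 75
f 73 75 74
f 74 75 76
f 74 76 62
f 75 59 77
f 75 77 76
f 76 77 78
f 76 78 62
f 77 59 79
f 77 79 78
f 78 79 80
f 78 80 62
f 79 59 60
f 79 60 80
f 80 60 61
f 80 61 62



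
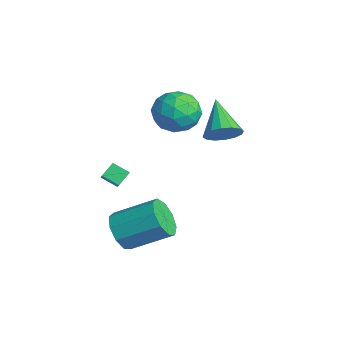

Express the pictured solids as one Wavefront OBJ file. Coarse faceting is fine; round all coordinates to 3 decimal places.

v -1.263 -3.685 -1.454
v -1.778 -4.281 -1.019
v -1.538 -3.082 -0.953
v -2.052 -3.679 -0.518
v -0.468 -3.881 -0.782
v -0.982 -4.478 -0.347
v -0.742 -3.279 -0.281
v -1.257 -3.875 0.154
v -0.587 1.045 1.288
v -0.108 0.749 2.016
v -2.253 1.355 2.512
v -0.032 1.219 2.001
v -0.104 1.642 1.795
v -0.306 1.906 1.454
v -0.583 1.939 1.068
v -0.861 1.732 0.741
v -1.066 1.342 0.561
v -1.142 0.872 0.576
v -1.07 0.448 0.782
v -0.868 0.185 1.123
v -0.591 0.152 1.509
v -0.313 0.359 1.836
v 1.921 -4.654 -1.985
v 2.452 -4.396 -2.829
v 3.269 -2.708 -1.799
v 2.739 -2.966 -0.955
v 1.819 -4.085 -2.837
v 2.637 -2.397 -1.807
v 1.235 -4.04 -2.446
v 2.053 -2.352 -1.417
v 0.971 -4.283 -1.84
v 1.789 -2.594 -0.81
v 1.152 -4.699 -1.301
v 1.97 -3.011 -0.271
v 1.693 -5.094 -1.082
v 2.511 -3.406 -0.052
v 2.34 -5.284 -1.286
v 3.158 -3.595 -0.256
v 2.792 -5.178 -1.817
v 3.609 -3.49 -0.787
v 2.836 -4.828 -2.426
v 3.653 -3.139 -1.396
v -1.295 -0.159 3.655
v -0.163 -0.347 3.346
v -1.837 -1.653 2.574
v -0.705 -1.841 2.265
v -1.059 -2.047 3.38
v -0.723 -1.124 4.049
v -1.277 -0.876 1.871
v -0.941 0.047 2.54
v -0.152 -0.79 2.244
v -0.017 -1.514 3.176
v -1.983 -0.486 2.744
v -1.848 -1.21 3.676
v -0.681 -0.122 3.596
v -1.319 -1.878 2.324
v -1.527 -2 2.98
v -0.861 -2.11 2.798
v -1.011 -0.579 4.009
v -0.345 -0.689 3.827
v -0.872 -1.689 3.847
v -1.655 -1.311 2.093
v -0.989 -1.421 1.911
v -1.139 0.11 3.122
v -0.473 -0 2.94
v -1.128 -0.311 2.073
v -0.009 -0.492 2.766
v -0.328 -1.37 2.13
v -0.664 -0.803 1.899
v -0.467 -0.261 2.292
v 0.07 -0.918 3.314
v -0.249 -1.796 2.678
v -0.457 -1.917 3.334
v -0.26 -1.375 3.727
v 0.077 -1.178 2.666
v -1.751 -0.204 3.242
v -2.07 -1.082 2.606
v -1.74 -0.625 2.193
v -1.543 -0.083 2.586
v -1.672 -0.63 3.79
v -1.991 -1.508 3.154
v -1.533 -1.739 3.628
v -1.336 -1.197 4.021
v -2.077 -0.822 3.254
f 2 4 1
f 5 2 1
f 1 4 3
f 3 5 1
f 2 8 4
f 6 2 5
f 6 8 2
f 4 8 3
f 7 5 3
f 3 8 7
f 7 6 5
f 8 6 7
f 10 9 12
f 10 12 11
f 12 9 13
f 12 13 11
f 13 9 14
f 13 14 11
f 14 9 15
f 14 15 11
f 15 9 16
f 15 16 11
f 16 9 17
f 16 17 11
f 17 9 18
f 17 18 11
f 18 9 19
f 18 19 11
f 19 9 20
f 19 20 11
f 20 9 21
f 20 21 11
f 21 9 22
f 21 22 11
f 22 9 10
f 22 10 11
f 24 23 27
f 24 27 25
f 25 27 28
f 25 28 26
f 27 23 29
f 27 29 28
f 28 29 30
f 28 30 26
f 29 23 31
f 29 31 30
f 30 31 32
f 30 32 26
f 31 23 33
f 31 33 32
f 32 33 34
f 32 34 26
f 33 23 35
f 33 35 34
f 34 35 36
f 34 36 26
f 35 23 37
f 35 37 36
f 36 37 38
f 36 38 26
f 37 23 39
f 37 39 38
f 38 39 40
f 38 40 26
f 39 23 41
f 39 41 40
f 40 41 42
f 40 42 26
f 41 23 24
f 41 24 42
f 42 24 25
f 42 25 26
f 43 80 59
f 80 54 83
f 59 83 48
f 80 83 59
f 43 59 55
f 59 48 60
f 55 60 44
f 59 60 55
f 43 55 64
f 55 44 65
f 64 65 50
f 55 65 64
f 43 64 76
f 64 50 79
f 76 79 53
f 64 79 76
f 43 76 80
f 76 53 84
f 80 84 54
f 76 84 80
f 44 60 71
f 60 48 74
f 71 74 52
f 60 74 71
f 48 83 61
f 83 54 82
f 61 82 47
f 83 82 61
f 54 84 81
f 84 53 77
f 81 77 45
f 84 77 81
f 53 79 78
f 79 50 66
f 78 66 49
f 79 66 78
f 50 65 70
f 65 44 67
f 70 67 51
f 65 67 70
f 46 72 58
f 72 52 73
f 58 73 47
f 72 73 58
f 46 58 56
f 58 47 57
f 56 57 45
f 58 57 56
f 46 56 63
f 56 45 62
f 63 62 49
f 56 62 63
f 46 63 68
f 63 49 69
f 68 69 51
f 63 69 68
f 46 68 72
f 68 51 75
f 72 75 52
f 68 75 72
f 47 73 61
f 73 52 74
f 61 74 48
f 73 74 61
f 45 57 81
f 57 47 82
f 81 82 54
f 57 82 81
f 49 62 78
f 62 45 77
f 78 77 53
f 62 77 78
f 51 69 70
f 69 49 66
f 70 66 50
f 69 66 70
f 52 75 71
f 75 51 67
f 71 67 44
f 75 67 71



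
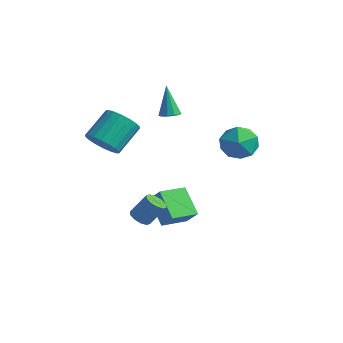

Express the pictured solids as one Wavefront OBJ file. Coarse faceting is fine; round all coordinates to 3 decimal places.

v -3.619 3.07 0.774
v -3.147 2.902 0.948
v -4.121 3.35 2.406
v -3.128 3.226 0.898
v -3.296 3.489 0.802
v -3.588 3.593 0.694
v -3.891 3.497 0.617
v -4.091 3.238 0.6
v -4.11 2.915 0.65
v -3.942 2.651 0.747
v -3.651 2.547 0.854
v -3.347 2.643 0.931
v -0.538 -0.644 -3.685
v -1.708 -0.245 -2.638
v -0.26 0.693 -3.884
v -1.43 1.092 -2.837
v 0.17 -0.672 -2.883
v -1 -0.273 -1.836
v 0.448 0.665 -3.082
v -0.722 1.064 -2.035
v -0.357 -2.16 -2.395
v 0.06 -2.517 -2.401
v 0.535 -1.978 -1.39
v 0.117 -1.62 -1.385
v 0.15 -2.248 -2.587
v 0.625 -1.708 -1.576
v 0.047 -1.944 -2.7
v 0.522 -1.405 -1.689
v -0.212 -1.723 -2.697
v 0.263 -1.184 -1.686
v -0.526 -1.669 -2.578
v -0.051 -1.13 -1.568
v -0.775 -1.802 -2.39
v -0.3 -1.263 -1.379
v -0.865 -2.072 -2.204
v -0.39 -1.532 -1.193
v -0.762 -2.375 -2.091
v -0.287 -1.836 -1.08
v -0.503 -2.596 -2.094
v -0.028 -2.057 -1.083
v -0.189 -2.65 -2.212
v 0.286 -2.111 -1.202
v -2.092 -2.704 1.79
v -1.433 -2.325 1.327
v -1.47 -1.016 2.347
v -2.128 -1.396 2.81
v -1.758 -2.191 1.144
v -1.795 -0.882 2.164
v -2.149 -2.159 1.089
v -2.186 -0.85 2.109
v -2.528 -2.235 1.172
v -2.565 -0.926 2.193
v -2.821 -2.404 1.378
v -2.858 -1.095 2.399
v -2.97 -2.632 1.666
v -3.007 -1.324 2.687
v -2.945 -2.875 1.978
v -2.981 -1.567 2.999
v -2.75 -3.084 2.253
v -2.787 -1.775 3.273
v -2.425 -3.218 2.436
v -2.462 -1.909 3.456
v -2.034 -3.25 2.491
v -2.071 -1.941 3.511
v -1.655 -3.174 2.407
v -1.692 -1.865 3.428
v -1.362 -3.005 2.201
v -1.399 -1.696 3.222
v -1.213 -2.776 1.913
v -1.25 -1.468 2.934
v -1.239 -2.533 1.601
v -1.275 -1.225 2.622
v 2.225 2.021 2.5
v 3.118 1.534 2.574
v 1.642 0.806 1.546
v 2.535 0.319 1.62
v 1.928 0.398 2.436
v 2.288 1.149 3.025
v 2.472 1.191 1.095
v 2.832 1.942 1.684
v 3.271 1.021 1.706
v 2.935 0.531 2.535
v 1.825 1.809 1.585
v 1.489 1.319 2.414
f 2 1 4
f 2 4 3
f 4 1 5
f 4 5 3
f 5 1 6
f 5 6 3
f 6 1 7
f 6 7 3
f 7 1 8
f 7 8 3
f 8 1 9
f 8 9 3
f 9 1 10
f 9 10 3
f 10 1 11
f 10 11 3
f 11 1 12
f 11 12 3
f 12 1 2
f 12 2 3
f 14 16 13
f 17 14 13
f 13 16 15
f 15 17 13
f 14 20 16
f 18 14 17
f 18 20 14
f 16 20 15
f 19 17 15
f 15 20 19
f 19 18 17
f 20 18 19
f 22 21 25
f 22 25 23
f 23 25 26
f 23 26 24
f 25 21 27
f 25 27 26
f 26 27 28
f 26 28 24
f 27 21 29
f 27 29 28
f 28 29 30
f 28 30 24
f 29 21 31
f 29 31 30
f 30 31 32
f 30 32 24
f 31 21 33
f 31 33 32
f 32 33 34
f 32 34 24
f 33 21 35
f 33 35 34
f 34 35 36
f 34 36 24
f 35 21 37
f 35 37 36
f 36 37 38
f 36 38 24
f 37 21 39
f 37 39 38
f 38 39 40
f 38 40 24
f 39 21 41
f 39 41 40
f 40 41 42
f 40 42 24
f 41 21 22
f 41 22 42
f 42 22 23
f 42 23 24
f 44 43 47
f 44 47 45
f 45 47 48
f 45 48 46
f 47 43 49
f 47 49 48
f 48 49 50
f 48 50 46
f 49 43 51
f 49 51 50
f 50 51 52
f 50 52 46
f 51 43 53
f 51 53 52
f 52 53 54
f 52 54 46
f 53 43 55
f 53 55 54
f 54 55 56
f 54 56 46
f 55 43 57
f 55 57 56
f 56 57 58
f 56 58 46
f 57 43 59
f 57 59 58
f 58 59 60
f 58 60 46
f 59 43 61
f 59 61 60
f 60 61 62
f 60 62 46
f 61 43 63
f 61 63 62
f 62 63 64
f 62 64 46
f 63 43 65
f 63 65 64
f 64 65 66
f 64 66 46
f 65 43 67
f 65 67 66
f 66 67 68
f 66 68 46
f 67 43 69
f 67 69 68
f 68 69 70
f 68 70 46
f 69 43 71
f 69 71 70
f 70 71 72
f 70 72 46
f 71 43 44
f 71 44 72
f 72 44 45
f 72 45 46
f 73 84 78
f 73 78 74
f 73 74 80
f 73 80 83
f 73 83 84
f 74 78 82
f 78 84 77
f 84 83 75
f 83 80 79
f 80 74 81
f 76 82 77
f 76 77 75
f 76 75 79
f 76 79 81
f 76 81 82
f 77 82 78
f 75 77 84
f 79 75 83
f 81 79 80
f 82 81 74



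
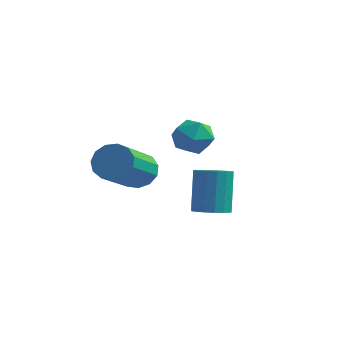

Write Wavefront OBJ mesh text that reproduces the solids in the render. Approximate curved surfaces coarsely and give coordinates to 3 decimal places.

v 1.885 -3.947 -3.382
v 2.448 -4.165 -3.203
v 2.199 -3.59 -1.719
v 1.635 -3.373 -1.898
v 2.506 -3.886 -3.301
v 2.257 -3.311 -1.818
v 2.422 -3.621 -3.418
v 2.173 -3.046 -1.935
v 2.215 -3.431 -3.526
v 1.965 -2.856 -2.043
v 1.932 -3.359 -3.602
v 1.682 -2.784 -2.119
v 1.638 -3.422 -3.627
v 1.389 -2.847 -2.143
v 1.401 -3.605 -3.595
v 1.151 -3.031 -2.112
v 1.274 -3.867 -3.515
v 1.025 -3.293 -2.032
v 1.288 -4.147 -3.404
v 1.038 -3.573 -1.921
v 1.438 -4.382 -3.288
v 1.189 -3.807 -1.805
v 1.69 -4.516 -3.194
v 1.441 -3.942 -1.711
v 1.988 -4.521 -3.142
v 1.738 -3.946 -1.659
v 2.261 -4.394 -3.145
v 2.012 -3.819 -1.662
v -0.027 -0.572 -1.348
v 0.466 -1.168 -1.588
v -1.066 -1.292 -1.692
v -0.573 -1.888 -1.932
v -0.641 -1.711 -1.145
v 0.001 -1.266 -0.932
v -0.601 -1.194 -2.348
v 0.041 -0.749 -2.135
v 0.111 -1.552 -2.206
v 0.086 -1.872 -1.462
v -0.686 -0.588 -1.818
v -0.711 -0.908 -1.074
v -2.11 -1.749 -3.389
v -1.444 -1.511 -3.111
v -1.284 -3.293 -1.973
v -1.95 -3.531 -2.251
v -1.746 -1.367 -2.842
v -1.585 -3.149 -1.705
v -2.163 -1.344 -2.748
v -2.002 -3.126 -1.61
v -2.563 -1.45 -2.857
v -2.402 -3.232 -1.719
v -2.82 -1.651 -3.135
v -2.659 -3.432 -1.997
v -2.851 -1.883 -3.493
v -2.691 -3.664 -2.355
v -2.647 -2.072 -3.819
v -2.487 -3.854 -2.681
v -2.273 -2.159 -4.008
v -2.113 -3.941 -2.87
v -1.847 -2.116 -4
v -1.687 -3.898 -2.863
v -1.505 -1.956 -3.799
v -1.344 -3.738 -2.661
v -1.355 -1.731 -3.467
v -1.194 -3.513 -2.329
f 2 1 5
f 2 5 3
f 3 5 6
f 3 6 4
f 5 1 7
f 5 7 6
f 6 7 8
f 6 8 4
f 7 1 9
f 7 9 8
f 8 9 10
f 8 10 4
f 9 1 11
f 9 11 10
f 10 11 12
f 10 12 4
f 11 1 13
f 11 13 12
f 12 13 14
f 12 14 4
f 13 1 15
f 13 15 14
f 14 15 16
f 14 16 4
f 15 1 17
f 15 17 16
f 16 17 18
f 16 18 4
f 17 1 19
f 17 19 18
f 18 19 20
f 18 20 4
f 19 1 21
f 19 21 20
f 20 21 22
f 20 22 4
f 21 1 23
f 21 23 22
f 22 23 24
f 22 24 4
f 23 1 25
f 23 25 24
f 24 25 26
f 24 26 4
f 25 1 27
f 25 27 26
f 26 27 28
f 26 28 4
f 27 1 2
f 27 2 28
f 28 2 3
f 28 3 4
f 29 40 34
f 29 34 30
f 29 30 36
f 29 36 39
f 29 39 40
f 30 34 38
f 34 40 33
f 40 39 31
f 39 36 35
f 36 30 37
f 32 38 33
f 32 33 31
f 32 31 35
f 32 35 37
f 32 37 38
f 33 38 34
f 31 33 40
f 35 31 39
f 37 35 36
f 38 37 30
f 42 41 45
f 42 45 43
f 43 45 46
f 43 46 44
f 45 41 47
f 45 47 46
f 46 47 48
f 46 48 44
f 47 41 49
f 47 49 48
f 48 49 50
f 48 50 44
f 49 41 51
f 49 51 50
f 50 51 52
f 50 52 44
f 51 41 53
f 51 53 52
f 52 53 54
f 52 54 44
f 53 41 55
f 53 55 54
f 54 55 56
f 54 56 44
f 55 41 57
f 55 57 56
f 56 57 58
f 56 58 44
f 57 41 59
f 57 59 58
f 58 59 60
f 58 60 44
f 59 41 61
f 59 61 60
f 60 61 62
f 60 62 44
f 61 41 63
f 61 63 62
f 62 63 64
f 62 64 44
f 63 41 42
f 63 42 64
f 64 42 43
f 64 43 44



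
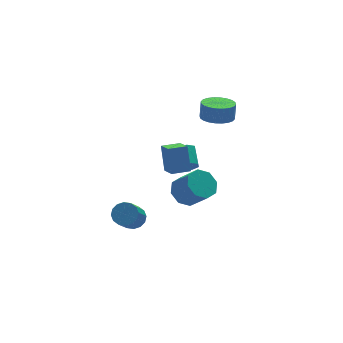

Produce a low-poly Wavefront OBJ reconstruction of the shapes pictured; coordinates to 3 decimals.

v 2.864 0.12 1.067
v 3.783 0.274 0.88
v 3.954 0.474 1.886
v 3.036 0.32 2.073
v 3.642 0.614 0.836
v 3.813 0.814 1.842
v 3.383 0.878 0.827
v 3.554 1.079 1.833
v 3.045 1.028 0.855
v 3.216 1.229 1.861
v 2.68 1.039 0.915
v 2.851 1.24 1.921
v 2.342 0.91 0.998
v 2.513 1.111 2.004
v 2.084 0.661 1.092
v 2.255 0.862 2.098
v 1.945 0.329 1.181
v 2.116 0.53 2.187
v 1.946 -0.034 1.254
v 2.117 0.166 2.26
v 2.087 -0.374 1.298
v 2.258 -0.174 2.304
v 2.346 -0.639 1.307
v 2.517 -0.438 2.313
v 2.684 -0.789 1.279
v 2.855 -0.588 2.285
v 3.049 -0.8 1.219
v 3.22 -0.599 2.225
v 3.387 -0.671 1.136
v 3.558 -0.47 2.142
v 3.645 -0.422 1.042
v 3.816 -0.221 2.048
v 3.784 -0.09 0.953
v 3.955 0.111 1.959
v -3.404 -2.343 -3.047
v -2.778 -2.411 -2.679
v -3.629 -3.245 -1.384
v -4.256 -3.177 -1.753
v -2.924 -2.082 -2.563
v -3.776 -2.917 -1.269
v -3.199 -1.823 -2.577
v -4.051 -2.658 -1.283
v -3.529 -1.704 -2.717
v -4.381 -2.538 -1.423
v -3.825 -1.755 -2.946
v -4.677 -2.59 -1.651
v -4.009 -1.964 -3.201
v -4.861 -2.799 -1.907
v -4.031 -2.275 -3.416
v -4.882 -3.109 -2.121
v -3.884 -2.603 -3.531
v -4.736 -3.438 -2.237
v -3.609 -2.862 -3.517
v -4.461 -3.697 -2.223
v -3.279 -2.982 -3.377
v -4.131 -3.816 -2.083
v -2.983 -2.93 -3.149
v -3.835 -3.765 -1.854
v -2.799 -2.721 -2.893
v -3.651 -3.556 -1.599
v -1.562 -3.196 0.466
v -1.392 -2.465 1.867
v -1.425 -2.102 -0.122
v -1.256 -1.37 1.28
v -0.524 -3.35 0.42
v -0.355 -2.618 1.822
v -0.388 -2.255 -0.167
v -0.218 -1.524 1.234
v 0.696 -0.432 -1.893
v 1.408 -0.558 -2.049
v 1.736 0.485 -1.404
v 1.024 0.612 -1.247
v 1.154 -0.237 -2.44
v 1.482 0.807 -1.795
v 0.632 -0.03 -2.511
v 0.96 1.014 -1.865
v 0.147 -0.058 -2.219
v 0.475 0.986 -1.574
v -0.016 -0.305 -1.736
v 0.312 0.738 -1.091
v 0.238 -0.627 -1.345
v 0.566 0.417 -0.7
v 0.76 -0.834 -1.275
v 1.088 0.21 -0.629
v 1.245 -0.806 -1.566
v 1.573 0.238 -0.921
v -0.431 -2.58 -1.877
v 0.125 -3.056 -2.482
v 0.588 -4.057 -1.268
v 0.031 -3.58 -0.663
v 0.473 -2.505 -2.16
v 0.935 -3.505 -0.945
v 0.291 -1.997 -1.672
v 0.753 -2.998 -0.458
v -0.314 -1.831 -1.304
v 0.148 -2.832 -0.09
v -0.988 -2.103 -1.272
v -0.525 -3.104 -0.058
v -1.335 -2.655 -1.595
v -0.873 -3.655 -0.38
v -1.153 -3.162 -2.082
v -0.691 -4.163 -0.868
v -0.548 -3.328 -2.45
v -0.086 -4.329 -1.236
f 2 1 5
f 2 5 3
f 3 5 6
f 3 6 4
f 5 1 7
f 5 7 6
f 6 7 8
f 6 8 4
f 7 1 9
f 7 9 8
f 8 9 10
f 8 10 4
f 9 1 11
f 9 11 10
f 10 11 12
f 10 12 4
f 11 1 13
f 11 13 12
f 12 13 14
f 12 14 4
f 13 1 15
f 13 15 14
f 14 15 16
f 14 16 4
f 15 1 17
f 15 17 16
f 16 17 18
f 16 18 4
f 17 1 19
f 17 19 18
f 18 19 20
f 18 20 4
f 19 1 21
f 19 21 20
f 20 21 22
f 20 22 4
f 21 1 23
f 21 23 22
f 22 23 24
f 22 24 4
f 23 1 25
f 23 25 24
f 24 25 26
f 24 26 4
f 25 1 27
f 25 27 26
f 26 27 28
f 26 28 4
f 27 1 29
f 27 29 28
f 28 29 30
f 28 30 4
f 29 1 31
f 29 31 30
f 30 31 32
f 30 32 4
f 31 1 33
f 31 33 32
f 32 33 34
f 32 34 4
f 33 1 2
f 33 2 34
f 34 2 3
f 34 3 4
f 36 35 39
f 36 39 37
f 37 39 40
f 37 40 38
f 39 35 41
f 39 41 40
f 40 41 42
f 40 42 38
f 41 35 43
f 41 43 42
f 42 43 44
f 42 44 38
f 43 35 45
f 43 45 44
f 44 45 46
f 44 46 38
f 45 35 47
f 45 47 46
f 46 47 48
f 46 48 38
f 47 35 49
f 47 49 48
f 48 49 50
f 48 50 38
f 49 35 51
f 49 51 50
f 50 51 52
f 50 52 38
f 51 35 53
f 51 53 52
f 52 53 54
f 52 54 38
f 53 35 55
f 53 55 54
f 54 55 56
f 54 56 38
f 55 35 57
f 55 57 56
f 56 57 58
f 56 58 38
f 57 35 59
f 57 59 58
f 58 59 60
f 58 60 38
f 59 35 36
f 59 36 60
f 60 36 37
f 60 37 38
f 62 64 61
f 65 62 61
f 61 64 63
f 63 65 61
f 62 68 64
f 66 62 65
f 66 68 62
f 64 68 63
f 67 65 63
f 63 68 67
f 67 66 65
f 68 66 67
f 70 69 73
f 70 73 71
f 71 73 74
f 71 74 72
f 73 69 75
f 73 75 74
f 74 75 76
f 74 76 72
f 75 69 77
f 75 77 76
f 76 77 78
f 76 78 72
f 77 69 79
f 77 79 78
f 78 79 80
f 78 80 72
f 79 69 81
f 79 81 80
f 80 81 82
f 80 82 72
f 81 69 83
f 81 83 82
f 82 83 84
f 82 84 72
f 83 69 85
f 83 85 84
f 84 85 86
f 84 86 72
f 85 69 70
f 85 70 86
f 86 70 71
f 86 71 72
f 88 87 91
f 88 91 89
f 89 91 92
f 89 92 90
f 91 87 93
f 91 93 92
f 92 93 94
f 92 94 90
f 93 87 95
f 93 95 94
f 94 95 96
f 94 96 90
f 95 87 97
f 95 97 96
f 96 97 98
f 96 98 90
f 97 87 99
f 97 99 98
f 98 99 100
f 98 100 90
f 99 87 101
f 99 101 100
f 100 101 102
f 100 102 90
f 101 87 103
f 101 103 102
f 102 103 104
f 102 104 90
f 103 87 88
f 103 88 104
f 104 88 89
f 104 89 90



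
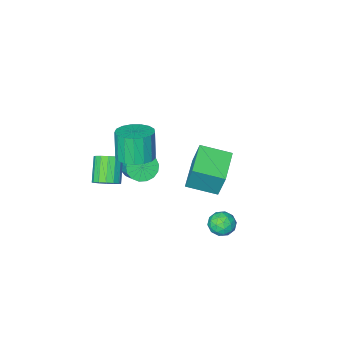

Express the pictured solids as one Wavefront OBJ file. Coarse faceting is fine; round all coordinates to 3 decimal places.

v 1.001 -3.661 -3.157
v 1.575 -4.146 -2.593
v 1.794 -3.104 -1.919
v 1.219 -2.619 -2.483
v 1.847 -3.993 -2.918
v 2.066 -2.951 -2.244
v 1.924 -3.764 -3.297
v 2.143 -2.722 -2.624
v 1.79 -3.511 -3.645
v 2.009 -2.469 -2.971
v 1.475 -3.293 -3.88
v 1.694 -2.251 -3.206
v 1.051 -3.159 -3.95
v 1.27 -2.117 -3.276
v 0.616 -3.14 -3.838
v 0.835 -2.098 -3.164
v 0.269 -3.24 -3.57
v 0.488 -2.198 -2.896
v 0.089 -3.437 -3.208
v 0.308 -2.395 -2.534
v 0.118 -3.685 -2.833
v 0.337 -2.643 -2.16
v 0.35 -3.927 -2.533
v 0.568 -2.886 -1.86
v 0.73 -4.109 -2.376
v 0.949 -3.067 -1.702
v 1.172 -4.188 -2.398
v 1.391 -3.146 -1.724
v 3.121 -0.212 1.256
v 4.055 -0.713 1.26
v 3.814 -1.149 2.948
v 2.879 -0.648 2.944
v 4.171 -0.239 1.399
v 3.929 -0.675 3.087
v 4.046 0.241 1.505
v 3.804 -0.195 3.193
v 3.709 0.618 1.554
v 3.468 0.182 3.242
v 3.237 0.804 1.535
v 2.996 0.368 3.223
v 2.739 0.757 1.452
v 2.498 0.321 3.14
v 2.328 0.489 1.324
v 2.087 0.053 3.012
v 2.099 0.06 1.18
v 1.858 -0.376 2.868
v 2.104 -0.432 1.054
v 1.862 -0.868 2.742
v 2.341 -0.873 0.974
v 2.1 -1.309 2.662
v 2.758 -1.162 0.959
v 2.516 -1.598 2.647
v 3.257 -1.234 1.011
v 3.016 -1.67 2.699
v 3.725 -1.072 1.12
v 3.484 -1.508 2.808
v 4.005 -1.797 -1.786
v 4.424 -2.407 -2.031
v 3.695 -3.372 -0.88
v 3.275 -2.763 -0.634
v 4.649 -2.235 -1.744
v 3.92 -3.2 -0.592
v 4.702 -1.945 -1.467
v 3.972 -2.91 -0.316
v 4.567 -1.615 -1.277
v 3.838 -2.58 -0.125
v 4.282 -1.335 -1.222
v 3.552 -2.3 -0.071
v 3.922 -1.178 -1.319
v 3.193 -2.143 -0.167
v 3.585 -1.188 -1.54
v 2.856 -2.153 -0.389
v 3.36 -1.36 -1.828
v 2.631 -2.325 -0.676
v 3.308 -1.65 -2.104
v 2.578 -2.615 -0.953
v 3.442 -1.98 -2.295
v 2.713 -2.945 -1.143
v 3.728 -2.26 -2.349
v 2.998 -3.225 -1.198
v 4.087 -2.417 -2.253
v 3.358 -3.382 -1.101
v 0.015 4.548 -2.399
v 0.764 4.597 -2.701
v 0.116 3.243 -2.359
v 0.865 3.292 -2.661
v 0.713 3.554 -1.91
v 0.651 4.361 -1.935
v 0.229 3.479 -3.125
v 0.167 4.286 -3.15
v 0.897 3.936 -3.15
v 1.196 3.983 -2.399
v -0.316 3.857 -2.661
v -0.017 3.904 -1.91
v 0.381 4.687 -2.554
v 0.499 3.153 -2.506
v 0.41 3.307 -2.065
v 0.851 3.336 -2.243
v 0.314 4.548 -2.103
v 0.755 4.577 -2.281
v 0.725 3.964 -1.816
v 0.125 3.263 -2.779
v 0.566 3.292 -2.957
v 0.029 4.504 -2.817
v 0.47 4.533 -2.995
v 0.155 3.876 -3.244
v 0.899 4.328 -2.995
v 0.959 3.56 -2.971
v 0.585 3.67 -3.244
v 0.548 4.145 -3.259
v 1.075 4.355 -2.553
v 1.134 3.587 -2.53
v 1.045 3.742 -2.089
v 1.008 4.216 -2.103
v 1.153 3.966 -2.817
v -0.254 4.253 -2.53
v -0.195 3.485 -2.507
v -0.128 3.624 -2.957
v -0.165 4.098 -2.971
v -0.079 4.28 -2.089
v -0.019 3.512 -2.065
v 0.332 3.695 -1.801
v 0.295 4.17 -1.816
v -0.273 3.874 -2.243
v -1.462 -1.751 -2.55
v -1.537 -1.165 -0.776
v -2.806 -0.548 -3.005
v -2.881 0.038 -1.23
v -0.019 -0.298 -2.97
v -0.094 0.288 -1.195
v -1.363 0.905 -3.424
v -1.438 1.491 -1.65
f 2 1 5
f 2 5 3
f 3 5 6
f 3 6 4
f 5 1 7
f 5 7 6
f 6 7 8
f 6 8 4
f 7 1 9
f 7 9 8
f 8 9 10
f 8 10 4
f 9 1 11
f 9 11 10
f 10 11 12
f 10 12 4
f 11 1 13
f 11 13 12
f 12 13 14
f 12 14 4
f 13 1 15
f 13 15 14
f 14 15 16
f 14 16 4
f 15 1 17
f 15 17 16
f 16 17 18
f 16 18 4
f 17 1 19
f 17 19 18
f 18 19 20
f 18 20 4
f 19 1 21
f 19 21 20
f 20 21 22
f 20 22 4
f 21 1 23
f 21 23 22
f 22 23 24
f 22 24 4
f 23 1 25
f 23 25 24
f 24 25 26
f 24 26 4
f 25 1 27
f 25 27 26
f 26 27 28
f 26 28 4
f 27 1 2
f 27 2 28
f 28 2 3
f 28 3 4
f 30 29 33
f 30 33 31
f 31 33 34
f 31 34 32
f 33 29 35
f 33 35 34
f 34 35 36
f 34 36 32
f 35 29 37
f 35 37 36
f 36 37 38
f 36 38 32
f 37 29 39
f 37 39 38
f 38 39 40
f 38 40 32
f 39 29 41
f 39 41 40
f 40 41 42
f 40 42 32
f 41 29 43
f 41 43 42
f 42 43 44
f 42 44 32
f 43 29 45
f 43 45 44
f 44 45 46
f 44 46 32
f 45 29 47
f 45 47 46
f 46 47 48
f 46 48 32
f 47 29 49
f 47 49 48
f 48 49 50
f 48 50 32
f 49 29 51
f 49 51 50
f 50 51 52
f 50 52 32
f 51 29 53
f 51 53 52
f 52 53 54
f 52 54 32
f 53 29 55
f 53 55 54
f 54 55 56
f 54 56 32
f 55 29 30
f 55 30 56
f 56 30 31
f 56 31 32
f 58 57 61
f 58 61 59
f 59 61 62
f 59 62 60
f 61 57 63
f 61 63 62
f 62 63 64
f 62 64 60
f 63 57 65
f 63 65 64
f 64 65 66
f 64 66 60
f 65 57 67
f 65 67 66
f 66 67 68
f 66 68 60
f 67 57 69
f 67 69 68
f 68 69 70
f 68 70 60
f 69 57 71
f 69 71 70
f 70 71 72
f 70 72 60
f 71 57 73
f 71 73 72
f 72 73 74
f 72 74 60
f 73 57 75
f 73 75 74
f 74 75 76
f 74 76 60
f 75 57 77
f 75 77 76
f 76 77 78
f 76 78 60
f 77 57 79
f 77 79 78
f 78 79 80
f 78 80 60
f 79 57 81
f 79 81 80
f 80 81 82
f 80 82 60
f 81 57 58
f 81 58 82
f 82 58 59
f 82 59 60
f 83 120 99
f 120 94 123
f 99 123 88
f 120 123 99
f 83 99 95
f 99 88 100
f 95 100 84
f 99 100 95
f 83 95 104
f 95 84 105
f 104 105 90
f 95 105 104
f 83 104 116
f 104 90 119
f 116 119 93
f 104 119 116
f 83 116 120
f 116 93 124
f 120 124 94
f 116 124 120
f 84 100 111
f 100 88 114
f 111 114 92
f 100 114 111
f 88 123 101
f 123 94 122
f 101 122 87
f 123 122 101
f 94 124 121
f 124 93 117
f 121 117 85
f 124 117 121
f 93 119 118
f 119 90 106
f 118 106 89
f 119 106 118
f 90 105 110
f 105 84 107
f 110 107 91
f 105 107 110
f 86 112 98
f 112 92 113
f 98 113 87
f 112 113 98
f 86 98 96
f 98 87 97
f 96 97 85
f 98 97 96
f 86 96 103
f 96 85 102
f 103 102 89
f 96 102 103
f 86 103 108
f 103 89 109
f 108 109 91
f 103 109 108
f 86 108 112
f 108 91 115
f 112 115 92
f 108 115 112
f 87 113 101
f 113 92 114
f 101 114 88
f 113 114 101
f 85 97 121
f 97 87 122
f 121 122 94
f 97 122 121
f 89 102 118
f 102 85 117
f 118 117 93
f 102 117 118
f 91 109 110
f 109 89 106
f 110 106 90
f 109 106 110
f 92 115 111
f 115 91 107
f 111 107 84
f 115 107 111
f 126 128 125
f 129 126 125
f 125 128 127
f 127 129 125
f 126 132 128
f 130 126 129
f 130 132 126
f 128 132 127
f 131 129 127
f 127 132 131
f 131 130 129
f 132 130 131



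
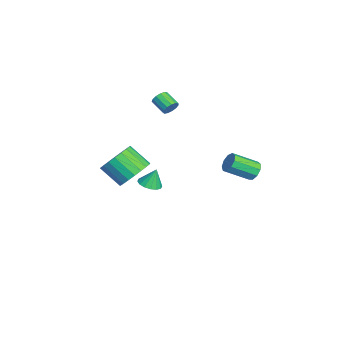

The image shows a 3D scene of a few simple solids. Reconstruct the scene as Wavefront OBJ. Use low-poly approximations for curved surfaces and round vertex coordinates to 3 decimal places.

v -3.794 -1.213 -4.402
v -3.163 -1.55 -4.257
v -3.846 -0.827 -3.278
v -3.064 -1.204 -4.371
v -3.162 -0.859 -4.494
v -3.428 -0.61 -4.592
v -3.792 -0.522 -4.639
v -4.157 -0.619 -4.623
v -4.425 -0.875 -4.547
v -4.523 -1.222 -4.433
v -4.426 -1.566 -4.311
v -4.16 -1.815 -4.213
v -3.795 -1.903 -4.166
v -3.43 -1.806 -4.182
v 3.683 3.755 1.305
v 4.297 3.836 1.339
v 4.431 2.487 2.149
v 3.817 2.405 2.115
v 4.107 4.018 1.672
v 4.242 2.668 2.483
v 3.72 4.076 1.833
v 3.854 2.727 2.644
v 3.315 3.984 1.747
v 3.449 2.635 2.558
v 3.082 3.785 1.454
v 3.216 2.435 2.265
v 3.131 3.571 1.091
v 3.265 2.222 1.902
v 3.438 3.444 0.828
v 3.572 2.094 1.638
v 3.859 3.462 0.788
v 3.993 2.112 1.598
v 4.199 3.617 0.989
v 4.333 2.267 1.8
v 1.383 -2.253 -0.208
v 2.096 -1.964 0.55
v 1.451 -2.977 1.545
v 0.737 -3.267 0.788
v 1.76 -1.677 0.624
v 1.114 -2.69 1.619
v 1.358 -1.489 0.555
v 0.712 -2.502 1.55
v 0.96 -1.433 0.353
v 0.315 -2.446 1.349
v 0.635 -1.519 0.055
v -0.01 -2.533 1.051
v 0.44 -1.732 -0.288
v -0.205 -2.746 0.707
v 0.408 -2.036 -0.618
v -0.238 -3.049 0.377
v 0.544 -2.376 -0.877
v -0.101 -3.39 0.118
v 0.825 -2.696 -1.02
v 0.18 -3.709 -0.025
v 1.203 -2.939 -1.022
v 0.558 -3.952 -0.027
v 1.612 -3.064 -0.884
v 0.966 -4.077 0.111
v 1.981 -3.048 -0.629
v 1.335 -4.061 0.366
v 2.246 -2.895 -0.301
v 1.601 -3.908 0.694
v 2.363 -2.631 0.043
v 1.718 -3.644 1.039
v 2.31 -2.302 0.344
v 1.664 -3.315 1.339
v -2.545 -0.11 2.449
v -2.179 -0.326 2.765
v -2.909 -0.887 3.227
v -3.275 -0.67 2.911
v -2.277 -0.082 2.906
v -3.008 -0.643 3.368
v -2.461 0.154 2.901
v -3.191 -0.407 3.363
v -2.671 0.306 2.753
v -3.401 -0.255 3.215
v -2.841 0.326 2.509
v -3.572 -0.235 2.971
v -2.917 0.207 2.245
v -3.648 -0.353 2.707
v -2.875 -0.011 2.046
v -3.605 -0.572 2.508
v -2.728 -0.261 1.975
v -3.458 -0.822 2.437
v -2.523 -0.463 2.055
v -3.253 -1.024 2.517
v -2.325 -0.553 2.259
v -3.055 -1.113 2.721
v -2.196 -0.502 2.524
v -2.927 -1.062 2.986
f 2 1 4
f 2 4 3
f 4 1 5
f 4 5 3
f 5 1 6
f 5 6 3
f 6 1 7
f 6 7 3
f 7 1 8
f 7 8 3
f 8 1 9
f 8 9 3
f 9 1 10
f 9 10 3
f 10 1 11
f 10 11 3
f 11 1 12
f 11 12 3
f 12 1 13
f 12 13 3
f 13 1 14
f 13 14 3
f 14 1 2
f 14 2 3
f 16 15 19
f 16 19 17
f 17 19 20
f 17 20 18
f 19 15 21
f 19 21 20
f 20 21 22
f 20 22 18
f 21 15 23
f 21 23 22
f 22 23 24
f 22 24 18
f 23 15 25
f 23 25 24
f 24 25 26
f 24 26 18
f 25 15 27
f 25 27 26
f 26 27 28
f 26 28 18
f 27 15 29
f 27 29 28
f 28 29 30
f 28 30 18
f 29 15 31
f 29 31 30
f 30 31 32
f 30 32 18
f 31 15 33
f 31 33 32
f 32 33 34
f 32 34 18
f 33 15 16
f 33 16 34
f 34 16 17
f 34 17 18
f 36 35 39
f 36 39 37
f 37 39 40
f 37 40 38
f 39 35 41
f 39 41 40
f 40 41 42
f 40 42 38
f 41 35 43
f 41 43 42
f 42 43 44
f 42 44 38
f 43 35 45
f 43 45 44
f 44 45 46
f 44 46 38
f 45 35 47
f 45 47 46
f 46 47 48
f 46 48 38
f 47 35 49
f 47 49 48
f 48 49 50
f 48 50 38
f 49 35 51
f 49 51 50
f 50 51 52
f 50 52 38
f 51 35 53
f 51 53 52
f 52 53 54
f 52 54 38
f 53 35 55
f 53 55 54
f 54 55 56
f 54 56 38
f 55 35 57
f 55 57 56
f 56 57 58
f 56 58 38
f 57 35 59
f 57 59 58
f 58 59 60
f 58 60 38
f 59 35 61
f 59 61 60
f 60 61 62
f 60 62 38
f 61 35 63
f 61 63 62
f 62 63 64
f 62 64 38
f 63 35 65
f 63 65 64
f 64 65 66
f 64 66 38
f 65 35 36
f 65 36 66
f 66 36 37
f 66 37 38
f 68 67 71
f 68 71 69
f 69 71 72
f 69 72 70
f 71 67 73
f 71 73 72
f 72 73 74
f 72 74 70
f 73 67 75
f 73 75 74
f 74 75 76
f 74 76 70
f 75 67 77
f 75 77 76
f 76 77 78
f 76 78 70
f 77 67 79
f 77 79 78
f 78 79 80
f 78 80 70
f 79 67 81
f 79 81 80
f 80 81 82
f 80 82 70
f 81 67 83
f 81 83 82
f 82 83 84
f 82 84 70
f 83 67 85
f 83 85 84
f 84 85 86
f 84 86 70
f 85 67 87
f 85 87 86
f 86 87 88
f 86 88 70
f 87 67 89
f 87 89 88
f 88 89 90
f 88 90 70
f 89 67 68
f 89 68 90
f 90 68 69
f 90 69 70



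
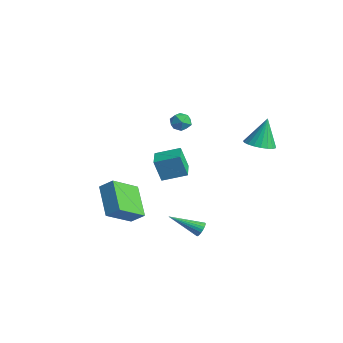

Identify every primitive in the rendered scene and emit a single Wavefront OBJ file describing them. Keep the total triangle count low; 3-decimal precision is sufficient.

v 3.888 3.479 0.963
v 4.382 2.765 1.265
v 3.712 4.101 2.717
v 4.653 3.026 1.199
v 4.791 3.367 1.093
v 4.774 3.726 0.964
v 4.603 4.043 0.834
v 4.309 4.263 0.727
v 3.941 4.347 0.661
v 3.565 4.281 0.646
v 3.244 4.076 0.687
v 3.035 3.768 0.775
v 2.973 3.411 0.895
v 3.069 3.065 1.027
v 3.307 2.79 1.148
v 3.645 2.635 1.237
v 4.025 2.626 1.278
v -1.941 0.853 -3.299
v -2.246 0.521 -1.869
v -1.137 2.096 -2.839
v -1.442 1.763 -1.408
v -0.778 0.077 -3.232
v -1.083 -0.256 -1.801
v 0.026 1.319 -2.771
v -0.279 0.987 -1.341
v -0.218 -4.256 -2.04
v 0.398 -3.749 -1.404
v -0.43 -2.552 -3.195
v 0.186 -2.045 -2.56
v 1.514 -4.855 -3.24
v 2.13 -4.348 -2.605
v 1.302 -3.151 -4.396
v 1.918 -2.644 -3.76
v 4.412 -0.605 -4.208
v 4.737 -0.598 -3.829
v 3.348 -2.015 -3.272
v 4.599 -0.454 -3.769
v 4.429 -0.337 -3.786
v 4.255 -0.266 -3.876
v 4.109 -0.253 -4.023
v 4.015 -0.301 -4.202
v 3.99 -0.402 -4.382
v 4.037 -0.537 -4.532
v 4.15 -0.685 -4.626
v 4.308 -0.818 -4.648
v 4.484 -0.915 -4.594
v 4.647 -0.958 -4.473
v 4.77 -0.939 -4.306
v 4.831 -0.863 -4.122
v 4.819 -0.743 -3.953
v 0.221 1.347 1.855
v 0.846 1.031 1.777
v -0.286 0.329 1.923
v 0.339 0.013 1.845
v 0.195 0.367 2.436
v 0.508 0.997 2.394
v 0.052 0.363 1.306
v 0.365 0.993 1.264
v 0.742 0.423 1.438
v 0.83 0.426 2.137
v -0.27 0.934 1.563
v -0.182 0.937 2.262
f 2 1 4
f 2 4 3
f 4 1 5
f 4 5 3
f 5 1 6
f 5 6 3
f 6 1 7
f 6 7 3
f 7 1 8
f 7 8 3
f 8 1 9
f 8 9 3
f 9 1 10
f 9 10 3
f 10 1 11
f 10 11 3
f 11 1 12
f 11 12 3
f 12 1 13
f 12 13 3
f 13 1 14
f 13 14 3
f 14 1 15
f 14 15 3
f 15 1 16
f 15 16 3
f 16 1 17
f 16 17 3
f 17 1 2
f 17 2 3
f 19 21 18
f 22 19 18
f 18 21 20
f 20 22 18
f 19 25 21
f 23 19 22
f 23 25 19
f 21 25 20
f 24 22 20
f 20 25 24
f 24 23 22
f 25 23 24
f 27 29 26
f 30 27 26
f 26 29 28
f 28 30 26
f 27 33 29
f 31 27 30
f 31 33 27
f 29 33 28
f 32 30 28
f 28 33 32
f 32 31 30
f 33 31 32
f 35 34 37
f 35 37 36
f 37 34 38
f 37 38 36
f 38 34 39
f 38 39 36
f 39 34 40
f 39 40 36
f 40 34 41
f 40 41 36
f 41 34 42
f 41 42 36
f 42 34 43
f 42 43 36
f 43 34 44
f 43 44 36
f 44 34 45
f 44 45 36
f 45 34 46
f 45 46 36
f 46 34 47
f 46 47 36
f 47 34 48
f 47 48 36
f 48 34 49
f 48 49 36
f 49 34 50
f 49 50 36
f 50 34 35
f 50 35 36
f 51 62 56
f 51 56 52
f 51 52 58
f 51 58 61
f 51 61 62
f 52 56 60
f 56 62 55
f 62 61 53
f 61 58 57
f 58 52 59
f 54 60 55
f 54 55 53
f 54 53 57
f 54 57 59
f 54 59 60
f 55 60 56
f 53 55 62
f 57 53 61
f 59 57 58
f 60 59 52

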